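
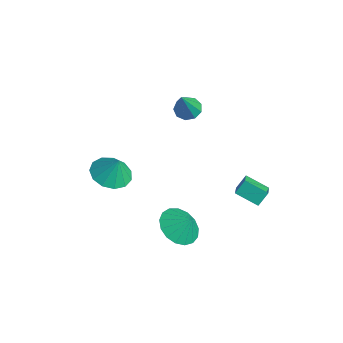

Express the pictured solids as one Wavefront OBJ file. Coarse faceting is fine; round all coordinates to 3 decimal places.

v -2.833 -3.02 -0.667
v -1.922 -3.305 -0.927
v -2.447 -2.8 0.447
v -1.949 -2.757 -1.026
v -2.258 -2.292 -1.011
v -2.749 -2.059 -0.887
v -3.267 -2.13 -0.693
v -3.647 -2.485 -0.491
v -3.769 -3.009 -0.344
v -3.594 -3.537 -0.301
v -3.178 -3.901 -0.373
v -2.652 -3.985 -0.539
v -2.184 -3.763 -0.746
v -0.433 -0.881 -3.489
v 0.382 -0.624 -4.099
v 0.073 -0.499 -2.651
v 0.091 -0.215 -4.109
v -0.321 0.042 -3.977
v -0.758 0.087 -3.733
v -1.121 -0.089 -3.433
v -1.326 -0.447 -3.146
v -1.327 -0.904 -2.937
v -1.123 -1.356 -2.855
v -0.761 -1.699 -2.918
v -0.324 -1.854 -3.111
v 0.088 -1.787 -3.391
v 0.381 -1.512 -3.693
v 0.487 -1.092 -3.949
v 0.029 2.93 -2.911
v -0.789 2.205 -2.37
v -0.027 3.459 -2.287
v -0.845 2.734 -1.746
v 0.805 2.426 -2.414
v -0.013 1.701 -1.873
v 0.749 2.955 -1.79
v -0.069 2.23 -1.249
v -3.99 1.453 1.141
v -3.558 1.095 0.793
v -3.27 0.727 2.779
v -3.38 1.498 0.893
v -3.487 1.879 1.11
v -3.829 2.062 1.341
v -4.247 1.959 1.479
v -4.544 1.62 1.459
v -4.582 1.203 1.29
v -4.343 0.903 1.052
v -3.938 0.86 0.856
f 2 1 4
f 2 4 3
f 4 1 5
f 4 5 3
f 5 1 6
f 5 6 3
f 6 1 7
f 6 7 3
f 7 1 8
f 7 8 3
f 8 1 9
f 8 9 3
f 9 1 10
f 9 10 3
f 10 1 11
f 10 11 3
f 11 1 12
f 11 12 3
f 12 1 13
f 12 13 3
f 13 1 2
f 13 2 3
f 15 14 17
f 15 17 16
f 17 14 18
f 17 18 16
f 18 14 19
f 18 19 16
f 19 14 20
f 19 20 16
f 20 14 21
f 20 21 16
f 21 14 22
f 21 22 16
f 22 14 23
f 22 23 16
f 23 14 24
f 23 24 16
f 24 14 25
f 24 25 16
f 25 14 26
f 25 26 16
f 26 14 27
f 26 27 16
f 27 14 28
f 27 28 16
f 28 14 15
f 28 15 16
f 30 32 29
f 33 30 29
f 29 32 31
f 31 33 29
f 30 36 32
f 34 30 33
f 34 36 30
f 32 36 31
f 35 33 31
f 31 36 35
f 35 34 33
f 36 34 35
f 38 37 40
f 38 40 39
f 40 37 41
f 40 41 39
f 41 37 42
f 41 42 39
f 42 37 43
f 42 43 39
f 43 37 44
f 43 44 39
f 44 37 45
f 44 45 39
f 45 37 46
f 45 46 39
f 46 37 47
f 46 47 39
f 47 37 38
f 47 38 39



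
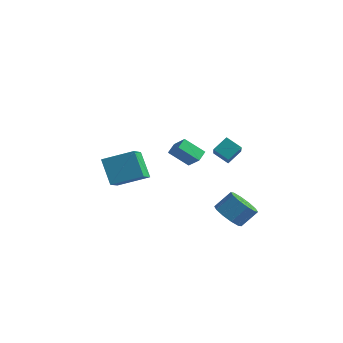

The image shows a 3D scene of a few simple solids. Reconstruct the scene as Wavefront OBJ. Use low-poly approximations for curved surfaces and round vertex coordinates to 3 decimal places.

v 3.464 2.237 0.69
v 2.488 2.142 1.271
v 3.802 3.104 1.399
v 2.826 3.009 1.98
v 4.354 0.851 1.96
v 3.378 0.756 2.541
v 4.692 1.718 2.669
v 3.716 1.623 3.25
v 3.15 2.776 -4.295
v 3.88 1.993 -4.089
v 4.499 2.84 -3.06
v 3.77 3.624 -3.265
v 4.133 2.392 -4.569
v 4.752 3.239 -3.54
v 4.01 2.938 -4.945
v 4.63 3.785 -3.916
v 3.559 3.422 -5.072
v 4.179 4.269 -4.043
v 2.952 3.659 -4.902
v 3.572 4.507 -3.873
v 2.421 3.56 -4.5
v 3.04 4.407 -3.471
v 2.168 3.161 -4.02
v 2.787 4.008 -2.991
v 2.29 2.615 -3.644
v 2.91 3.462 -2.615
v 2.741 2.131 -3.517
v 3.361 2.978 -2.488
v 3.348 1.893 -3.687
v 3.968 2.741 -2.658
v -4.693 0.763 -0.948
v -3.045 1.898 -0.218
v -5.307 2.334 -2.004
v -3.66 3.469 -1.274
v -3.58 0.151 -2.506
v -1.933 1.286 -1.776
v -4.195 1.722 -3.562
v -2.547 2.857 -2.832
v -1.223 2.867 -0.231
v -1.313 3.655 0.102
v -0.104 3.429 -1.259
v -0.194 4.217 -0.926
v -0.286 2.603 0.646
v -0.376 3.391 0.979
v 0.833 3.165 -0.382
v 0.743 3.953 -0.049
f 2 4 1
f 5 2 1
f 1 4 3
f 3 5 1
f 2 8 4
f 6 2 5
f 6 8 2
f 4 8 3
f 7 5 3
f 3 8 7
f 7 6 5
f 8 6 7
f 10 9 13
f 10 13 11
f 11 13 14
f 11 14 12
f 13 9 15
f 13 15 14
f 14 15 16
f 14 16 12
f 15 9 17
f 15 17 16
f 16 17 18
f 16 18 12
f 17 9 19
f 17 19 18
f 18 19 20
f 18 20 12
f 19 9 21
f 19 21 20
f 20 21 22
f 20 22 12
f 21 9 23
f 21 23 22
f 22 23 24
f 22 24 12
f 23 9 25
f 23 25 24
f 24 25 26
f 24 26 12
f 25 9 27
f 25 27 26
f 26 27 28
f 26 28 12
f 27 9 29
f 27 29 28
f 28 29 30
f 28 30 12
f 29 9 10
f 29 10 30
f 30 10 11
f 30 11 12
f 32 34 31
f 35 32 31
f 31 34 33
f 33 35 31
f 32 38 34
f 36 32 35
f 36 38 32
f 34 38 33
f 37 35 33
f 33 38 37
f 37 36 35
f 38 36 37
f 40 42 39
f 43 40 39
f 39 42 41
f 41 43 39
f 40 46 42
f 44 40 43
f 44 46 40
f 42 46 41
f 45 43 41
f 41 46 45
f 45 44 43
f 46 44 45



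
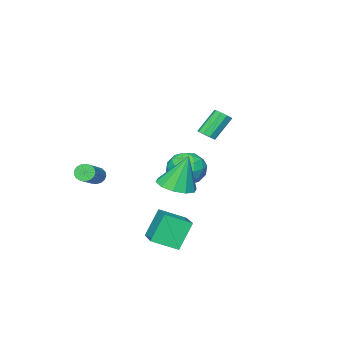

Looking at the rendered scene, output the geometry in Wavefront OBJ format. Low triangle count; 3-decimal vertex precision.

v 2.008 -3.764 -2.075
v 2.296 -3.758 -2.532
v 3.72 -2.89 -1.622
v 3.432 -2.896 -1.165
v 2.165 -3.535 -2.538
v 3.589 -2.667 -1.628
v 1.997 -3.365 -2.439
v 3.421 -2.497 -1.529
v 1.833 -3.287 -2.256
v 3.257 -2.418 -1.346
v 1.708 -3.317 -2.032
v 3.132 -2.449 -1.122
v 1.652 -3.45 -1.817
v 3.076 -2.582 -0.907
v 1.678 -3.655 -1.662
v 3.102 -2.787 -0.752
v 1.779 -3.885 -1.601
v 3.203 -3.017 -0.691
v 1.933 -4.087 -1.649
v 3.357 -3.219 -0.739
v 2.104 -4.215 -1.794
v 3.528 -3.347 -0.884
v 2.253 -4.24 -2.004
v 3.677 -3.372 -1.094
v 2.346 -4.156 -2.23
v 3.77 -3.288 -1.32
v 2.361 -3.982 -2.421
v 3.785 -3.113 -1.51
v -3.072 -1.763 -3.398
v -2.54 -1.536 -2.446
v -3.32 -3.464 -2.854
v -2.788 -3.237 -1.902
v -3.789 -2.79 -2.101
v -3.636 -1.738 -2.437
v -2.224 -3.262 -2.863
v -2.071 -2.21 -3.199
v -2.016 -2.462 -2.115
v -2.983 -2.171 -1.644
v -2.877 -2.829 -3.656
v -3.844 -2.538 -3.185
v -2.784 -1.5 -2.97
v -3.076 -3.5 -2.33
v -3.664 -3.237 -2.447
v -3.352 -3.104 -1.887
v -3.428 -1.619 -2.965
v -3.115 -1.486 -2.405
v -3.85 -2.223 -2.202
v -2.745 -3.514 -2.895
v -2.432 -3.381 -2.335
v -2.508 -1.896 -3.413
v -2.196 -1.763 -2.853
v -2.01 -2.777 -3.098
v -2.163 -1.911 -2.215
v -2.309 -2.911 -1.896
v -1.978 -2.926 -2.461
v -1.888 -2.307 -2.658
v -2.732 -1.74 -1.939
v -2.878 -2.74 -1.619
v -3.466 -2.477 -1.736
v -3.376 -1.859 -1.933
v -2.424 -2.284 -1.744
v -2.982 -2.26 -3.681
v -3.128 -3.26 -3.361
v -2.484 -3.141 -3.367
v -2.394 -2.523 -3.564
v -3.551 -2.089 -3.404
v -3.697 -3.089 -3.085
v -3.972 -2.693 -2.642
v -3.882 -2.074 -2.839
v -3.436 -2.716 -3.556
v -0.466 1.469 1.54
v -0.096 1.344 1.852
v -1.043 1.527 3.052
v -1.414 1.651 2.74
v -0.096 1.682 1.8
v -1.044 1.865 3
v -0.27 1.92 1.626
v -1.217 2.103 2.826
v -0.535 1.947 1.413
v -1.483 2.13 2.613
v -0.768 1.75 1.258
v -1.716 1.933 2.458
v -0.86 1.421 1.236
v -1.808 1.604 2.436
v -0.768 1.115 1.356
v -1.715 1.298 2.556
v -0.534 0.974 1.562
v -1.482 1.157 2.762
v -0.269 1.064 1.758
v -1.216 1.247 2.958
v 2.754 0.658 -4.393
v 1.919 0.709 -2.913
v 1.774 1.536 -4.977
v 0.938 1.587 -3.497
v 3.862 2.273 -3.823
v 3.026 2.324 -2.343
v 2.881 3.151 -4.407
v 2.046 3.202 -2.927
v 2.842 2.914 -0.306
v 3.806 2.965 -0.088
v 2.398 3.286 1.566
v 3.617 3.526 -0.244
v 3.132 3.853 -0.424
v 2.536 3.821 -0.559
v 2.057 3.443 -0.597
v 1.877 2.863 -0.524
v 2.066 2.302 -0.368
v 2.551 1.975 -0.189
v 3.147 2.007 -0.054
v 3.626 2.385 -0.016
f 2 1 5
f 2 5 3
f 3 5 6
f 3 6 4
f 5 1 7
f 5 7 6
f 6 7 8
f 6 8 4
f 7 1 9
f 7 9 8
f 8 9 10
f 8 10 4
f 9 1 11
f 9 11 10
f 10 11 12
f 10 12 4
f 11 1 13
f 11 13 12
f 12 13 14
f 12 14 4
f 13 1 15
f 13 15 14
f 14 15 16
f 14 16 4
f 15 1 17
f 15 17 16
f 16 17 18
f 16 18 4
f 17 1 19
f 17 19 18
f 18 19 20
f 18 20 4
f 19 1 21
f 19 21 20
f 20 21 22
f 20 22 4
f 21 1 23
f 21 23 22
f 22 23 24
f 22 24 4
f 23 1 25
f 23 25 24
f 24 25 26
f 24 26 4
f 25 1 27
f 25 27 26
f 26 27 28
f 26 28 4
f 27 1 2
f 27 2 28
f 28 2 3
f 28 3 4
f 29 66 45
f 66 40 69
f 45 69 34
f 66 69 45
f 29 45 41
f 45 34 46
f 41 46 30
f 45 46 41
f 29 41 50
f 41 30 51
f 50 51 36
f 41 51 50
f 29 50 62
f 50 36 65
f 62 65 39
f 50 65 62
f 29 62 66
f 62 39 70
f 66 70 40
f 62 70 66
f 30 46 57
f 46 34 60
f 57 60 38
f 46 60 57
f 34 69 47
f 69 40 68
f 47 68 33
f 69 68 47
f 40 70 67
f 70 39 63
f 67 63 31
f 70 63 67
f 39 65 64
f 65 36 52
f 64 52 35
f 65 52 64
f 36 51 56
f 51 30 53
f 56 53 37
f 51 53 56
f 32 58 44
f 58 38 59
f 44 59 33
f 58 59 44
f 32 44 42
f 44 33 43
f 42 43 31
f 44 43 42
f 32 42 49
f 42 31 48
f 49 48 35
f 42 48 49
f 32 49 54
f 49 35 55
f 54 55 37
f 49 55 54
f 32 54 58
f 54 37 61
f 58 61 38
f 54 61 58
f 33 59 47
f 59 38 60
f 47 60 34
f 59 60 47
f 31 43 67
f 43 33 68
f 67 68 40
f 43 68 67
f 35 48 64
f 48 31 63
f 64 63 39
f 48 63 64
f 37 55 56
f 55 35 52
f 56 52 36
f 55 52 56
f 38 61 57
f 61 37 53
f 57 53 30
f 61 53 57
f 72 71 75
f 72 75 73
f 73 75 76
f 73 76 74
f 75 71 77
f 75 77 76
f 76 77 78
f 76 78 74
f 77 71 79
f 77 79 78
f 78 79 80
f 78 80 74
f 79 71 81
f 79 81 80
f 80 81 82
f 80 82 74
f 81 71 83
f 81 83 82
f 82 83 84
f 82 84 74
f 83 71 85
f 83 85 84
f 84 85 86
f 84 86 74
f 85 71 87
f 85 87 86
f 86 87 88
f 86 88 74
f 87 71 89
f 87 89 88
f 88 89 90
f 88 90 74
f 89 71 72
f 89 72 90
f 90 72 73
f 90 73 74
f 92 94 91
f 95 92 91
f 91 94 93
f 93 95 91
f 92 98 94
f 96 92 95
f 96 98 92
f 94 98 93
f 97 95 93
f 93 98 97
f 97 96 95
f 98 96 97
f 100 99 102
f 100 102 101
f 102 99 103
f 102 103 101
f 103 99 104
f 103 104 101
f 104 99 105
f 104 105 101
f 105 99 106
f 105 106 101
f 106 99 107
f 106 107 101
f 107 99 108
f 107 108 101
f 108 99 109
f 108 109 101
f 109 99 110
f 109 110 101
f 110 99 100
f 110 100 101



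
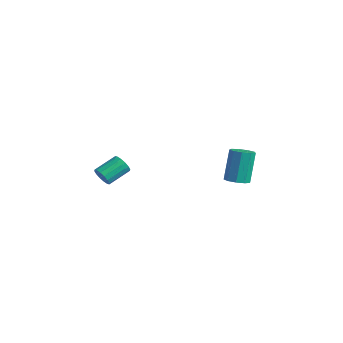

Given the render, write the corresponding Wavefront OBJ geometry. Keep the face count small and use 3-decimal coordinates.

v 2.904 1.226 1.188
v 3.385 1.583 1.165
v 3.038 2.151 2.729
v 2.556 1.794 2.752
v 3.057 1.781 1.02
v 2.709 2.35 2.584
v 2.656 1.72 0.954
v 2.309 2.288 2.518
v 2.372 1.427 0.997
v 2.024 1.995 2.561
v 2.336 1.04 1.129
v 1.989 1.609 2.693
v 2.566 0.74 1.289
v 2.219 1.309 2.853
v 2.954 0.668 1.402
v 2.607 1.236 2.966
v 3.318 0.856 1.415
v 2.971 1.424 2.979
v 3.489 1.217 1.321
v 3.141 1.786 2.885
v -3.619 -1.662 -0.727
v -3.417 -1.877 -0.263
v -3.398 -0.714 0.27
v -3.601 -0.498 -0.193
v -3.188 -1.81 -0.419
v -3.17 -0.646 0.115
v -3.075 -1.702 -0.657
v -3.057 -0.539 -0.124
v -3.108 -1.584 -0.914
v -3.089 -0.421 -0.381
v -3.278 -1.487 -1.12
v -3.259 -0.323 -0.587
v -3.539 -1.436 -1.222
v -3.52 -0.273 -0.689
v -3.822 -1.446 -1.19
v -3.803 -0.283 -0.657
v -4.05 -1.514 -1.035
v -4.032 -0.35 -0.501
v -4.163 -1.621 -0.796
v -4.145 -0.458 -0.263
v -4.131 -1.739 -0.539
v -4.112 -0.576 -0.006
v -3.961 -1.837 -0.333
v -3.942 -0.673 0.2
v -3.7 -1.887 -0.231
v -3.681 -0.724 0.302
f 2 1 5
f 2 5 3
f 3 5 6
f 3 6 4
f 5 1 7
f 5 7 6
f 6 7 8
f 6 8 4
f 7 1 9
f 7 9 8
f 8 9 10
f 8 10 4
f 9 1 11
f 9 11 10
f 10 11 12
f 10 12 4
f 11 1 13
f 11 13 12
f 12 13 14
f 12 14 4
f 13 1 15
f 13 15 14
f 14 15 16
f 14 16 4
f 15 1 17
f 15 17 16
f 16 17 18
f 16 18 4
f 17 1 19
f 17 19 18
f 18 19 20
f 18 20 4
f 19 1 2
f 19 2 20
f 20 2 3
f 20 3 4
f 22 21 25
f 22 25 23
f 23 25 26
f 23 26 24
f 25 21 27
f 25 27 26
f 26 27 28
f 26 28 24
f 27 21 29
f 27 29 28
f 28 29 30
f 28 30 24
f 29 21 31
f 29 31 30
f 30 31 32
f 30 32 24
f 31 21 33
f 31 33 32
f 32 33 34
f 32 34 24
f 33 21 35
f 33 35 34
f 34 35 36
f 34 36 24
f 35 21 37
f 35 37 36
f 36 37 38
f 36 38 24
f 37 21 39
f 37 39 38
f 38 39 40
f 38 40 24
f 39 21 41
f 39 41 40
f 40 41 42
f 40 42 24
f 41 21 43
f 41 43 42
f 42 43 44
f 42 44 24
f 43 21 45
f 43 45 44
f 44 45 46
f 44 46 24
f 45 21 22
f 45 22 46
f 46 22 23
f 46 23 24



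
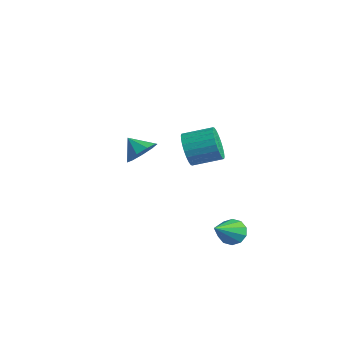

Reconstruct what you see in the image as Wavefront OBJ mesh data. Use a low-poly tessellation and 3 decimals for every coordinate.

v -3.086 2.343 0.576
v -2.658 2.824 1.247
v -3.954 2.097 1.304
v -3.044 3.207 0.917
v -3.449 3.186 0.427
v -3.684 2.771 0.007
v -3.639 2.155 -0.148
v -3.335 1.627 0.037
v -2.915 1.435 0.473
v -2.574 1.667 0.958
v -2.473 2.215 1.263
v 1.824 1.393 3.55
v 2.299 1.347 2.752
v 3.151 2.5 3.192
v 2.676 2.547 3.99
v 2.033 1.577 2.663
v 2.885 2.731 3.103
v 1.735 1.78 2.709
v 2.587 2.933 3.149
v 1.451 1.923 2.883
v 2.303 3.077 3.323
v 1.224 1.986 3.158
v 2.076 3.139 3.599
v 1.088 1.959 3.494
v 1.94 3.112 3.934
v 1.064 1.845 3.838
v 1.916 2.999 4.278
v 1.156 1.663 4.138
v 2.008 2.816 4.578
v 1.349 1.44 4.348
v 2.201 2.593 4.788
v 1.615 1.209 4.437
v 2.467 2.363 4.877
v 1.913 1.007 4.391
v 2.765 2.16 4.831
v 2.197 0.863 4.217
v 3.049 2.017 4.657
v 2.424 0.801 3.941
v 3.276 1.954 4.382
v 2.56 0.828 3.606
v 3.412 1.981 4.046
v 2.584 0.941 3.262
v 3.436 2.095 3.702
v 2.492 1.124 2.962
v 3.344 2.277 3.402
v 3.199 2.996 -1.92
v 3.862 2.994 -2.27
v 3.861 1.424 -0.66
v 3.888 3.291 -1.914
v 3.652 3.474 -1.561
v 3.242 3.475 -1.344
v 2.815 3.293 -1.348
v 2.536 2.997 -1.569
v 2.509 2.701 -1.925
v 2.746 2.517 -2.279
v 3.156 2.517 -2.495
v 3.582 2.699 -2.492
f 2 1 4
f 2 4 3
f 4 1 5
f 4 5 3
f 5 1 6
f 5 6 3
f 6 1 7
f 6 7 3
f 7 1 8
f 7 8 3
f 8 1 9
f 8 9 3
f 9 1 10
f 9 10 3
f 10 1 11
f 10 11 3
f 11 1 2
f 11 2 3
f 13 12 16
f 13 16 14
f 14 16 17
f 14 17 15
f 16 12 18
f 16 18 17
f 17 18 19
f 17 19 15
f 18 12 20
f 18 20 19
f 19 20 21
f 19 21 15
f 20 12 22
f 20 22 21
f 21 22 23
f 21 23 15
f 22 12 24
f 22 24 23
f 23 24 25
f 23 25 15
f 24 12 26
f 24 26 25
f 25 26 27
f 25 27 15
f 26 12 28
f 26 28 27
f 27 28 29
f 27 29 15
f 28 12 30
f 28 30 29
f 29 30 31
f 29 31 15
f 30 12 32
f 30 32 31
f 31 32 33
f 31 33 15
f 32 12 34
f 32 34 33
f 33 34 35
f 33 35 15
f 34 12 36
f 34 36 35
f 35 36 37
f 35 37 15
f 36 12 38
f 36 38 37
f 37 38 39
f 37 39 15
f 38 12 40
f 38 40 39
f 39 40 41
f 39 41 15
f 40 12 42
f 40 42 41
f 41 42 43
f 41 43 15
f 42 12 44
f 42 44 43
f 43 44 45
f 43 45 15
f 44 12 13
f 44 13 45
f 45 13 14
f 45 14 15
f 47 46 49
f 47 49 48
f 49 46 50
f 49 50 48
f 50 46 51
f 50 51 48
f 51 46 52
f 51 52 48
f 52 46 53
f 52 53 48
f 53 46 54
f 53 54 48
f 54 46 55
f 54 55 48
f 55 46 56
f 55 56 48
f 56 46 57
f 56 57 48
f 57 46 47
f 57 47 48



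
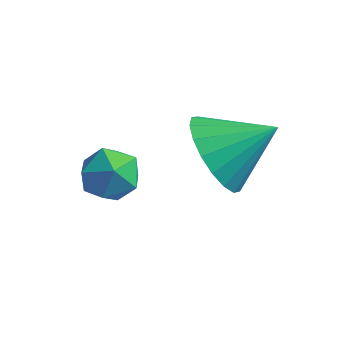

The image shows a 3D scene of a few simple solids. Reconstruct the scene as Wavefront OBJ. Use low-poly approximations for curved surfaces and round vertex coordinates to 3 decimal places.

v -1.82 -2.319 0.735
v -1.309 -1.821 0.79
v -1.011 -3.139 0.63
v -0.5 -2.641 0.685
v -0.905 -2.802 1.252
v -1.406 -2.296 1.317
v -0.914 -2.664 0.103
v -1.415 -2.158 0.168
v -0.75 -2.035 0.4
v -0.744 -2.12 1.11
v -1.576 -2.84 0.31
v -1.57 -2.925 1.02
v 0.36 -0.635 0.256
v 1.041 -0.944 -0.452
v 1.46 0.035 1.024
v 0.905 -0.536 -0.612
v 0.66 -0.149 -0.6
v 0.357 0.143 -0.419
v 0.053 0.28 -0.104
v -0.189 0.236 0.283
v -0.323 0.02 0.664
v -0.322 -0.327 0.964
v -0.186 -0.734 1.125
v 0.059 -1.122 1.113
v 0.363 -1.413 0.931
v 0.666 -1.55 0.616
v 0.908 -1.506 0.23
v 1.042 -1.29 -0.151
f 1 12 6
f 1 6 2
f 1 2 8
f 1 8 11
f 1 11 12
f 2 6 10
f 6 12 5
f 12 11 3
f 11 8 7
f 8 2 9
f 4 10 5
f 4 5 3
f 4 3 7
f 4 7 9
f 4 9 10
f 5 10 6
f 3 5 12
f 7 3 11
f 9 7 8
f 10 9 2
f 14 13 16
f 14 16 15
f 16 13 17
f 16 17 15
f 17 13 18
f 17 18 15
f 18 13 19
f 18 19 15
f 19 13 20
f 19 20 15
f 20 13 21
f 20 21 15
f 21 13 22
f 21 22 15
f 22 13 23
f 22 23 15
f 23 13 24
f 23 24 15
f 24 13 25
f 24 25 15
f 25 13 26
f 25 26 15
f 26 13 27
f 26 27 15
f 27 13 28
f 27 28 15
f 28 13 14
f 28 14 15



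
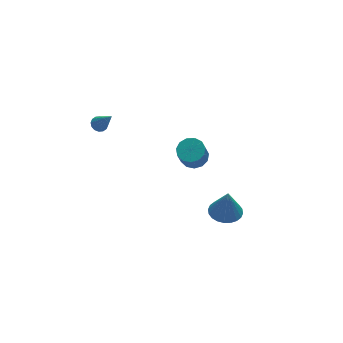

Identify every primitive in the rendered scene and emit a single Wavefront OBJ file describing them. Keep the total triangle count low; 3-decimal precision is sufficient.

v 4.092 2.681 -3.203
v 4.896 2.81 -2.871
v 4.433 2.388 -1.585
v 3.628 2.259 -1.917
v 4.653 3.238 -2.818
v 4.19 2.817 -1.532
v 4.231 3.49 -2.887
v 3.768 3.069 -1.602
v 3.765 3.485 -3.057
v 3.302 3.063 -1.771
v 3.403 3.224 -3.273
v 2.94 2.803 -1.987
v 3.259 2.791 -3.466
v 2.796 2.37 -2.181
v 3.38 2.323 -3.577
v 2.917 1.901 -2.291
v 3.726 1.968 -3.568
v 3.263 1.547 -2.282
v 4.189 1.84 -3.443
v 3.726 1.418 -2.158
v 4.62 1.978 -3.243
v 4.157 1.557 -1.957
v 4.884 2.34 -3.029
v 4.421 1.919 -1.743
v -1.181 4.519 0.868
v -0.648 4.584 0.813
v -0.879 3.421 2.512
v -0.731 4.799 0.972
v -0.935 4.938 1.102
v -1.205 4.965 1.17
v -1.469 4.873 1.157
v -1.655 4.685 1.066
v -1.714 4.453 0.922
v -1.631 4.239 0.764
v -1.427 4.099 0.633
v -1.157 4.072 0.565
v -0.894 4.164 0.579
v -0.707 4.352 0.669
v 2.762 -3.668 -1.663
v 3.582 -3.114 -1.702
v 2.878 -3.712 0.103
v 3.308 -2.842 -1.678
v 2.951 -2.696 -1.651
v 2.566 -2.698 -1.626
v 2.21 -2.848 -1.607
v 1.939 -3.123 -1.596
v 1.793 -3.48 -1.595
v 1.794 -3.867 -1.605
v 1.943 -4.223 -1.623
v 2.217 -4.494 -1.648
v 2.574 -4.64 -1.675
v 2.959 -4.638 -1.7
v 3.315 -4.488 -1.719
v 3.586 -4.213 -1.73
v 3.732 -3.856 -1.731
v 3.731 -3.47 -1.721
f 2 1 5
f 2 5 3
f 3 5 6
f 3 6 4
f 5 1 7
f 5 7 6
f 6 7 8
f 6 8 4
f 7 1 9
f 7 9 8
f 8 9 10
f 8 10 4
f 9 1 11
f 9 11 10
f 10 11 12
f 10 12 4
f 11 1 13
f 11 13 12
f 12 13 14
f 12 14 4
f 13 1 15
f 13 15 14
f 14 15 16
f 14 16 4
f 15 1 17
f 15 17 16
f 16 17 18
f 16 18 4
f 17 1 19
f 17 19 18
f 18 19 20
f 18 20 4
f 19 1 21
f 19 21 20
f 20 21 22
f 20 22 4
f 21 1 23
f 21 23 22
f 22 23 24
f 22 24 4
f 23 1 2
f 23 2 24
f 24 2 3
f 24 3 4
f 26 25 28
f 26 28 27
f 28 25 29
f 28 29 27
f 29 25 30
f 29 30 27
f 30 25 31
f 30 31 27
f 31 25 32
f 31 32 27
f 32 25 33
f 32 33 27
f 33 25 34
f 33 34 27
f 34 25 35
f 34 35 27
f 35 25 36
f 35 36 27
f 36 25 37
f 36 37 27
f 37 25 38
f 37 38 27
f 38 25 26
f 38 26 27
f 40 39 42
f 40 42 41
f 42 39 43
f 42 43 41
f 43 39 44
f 43 44 41
f 44 39 45
f 44 45 41
f 45 39 46
f 45 46 41
f 46 39 47
f 46 47 41
f 47 39 48
f 47 48 41
f 48 39 49
f 48 49 41
f 49 39 50
f 49 50 41
f 50 39 51
f 50 51 41
f 51 39 52
f 51 52 41
f 52 39 53
f 52 53 41
f 53 39 54
f 53 54 41
f 54 39 55
f 54 55 41
f 55 39 56
f 55 56 41
f 56 39 40
f 56 40 41



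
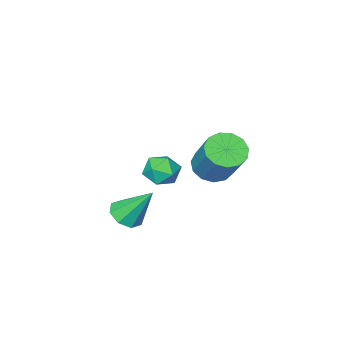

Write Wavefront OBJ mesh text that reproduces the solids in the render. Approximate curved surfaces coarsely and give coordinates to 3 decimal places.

v 3.501 -0.999 -3.639
v 3.846 -1.549 -3.155
v 2.939 0.039 -2.061
v 4.237 -1.095 -3.314
v 4.196 -0.584 -3.664
v 3.749 -0.317 -3.999
v 3.156 -0.449 -4.123
v 2.765 -0.903 -3.964
v 2.805 -1.413 -3.614
v 3.253 -1.681 -3.279
v -0.09 -2.562 -3.969
v 0.248 -2.258 -3.199
v 0.112 -3.922 -3.521
v 0.45 -3.618 -2.751
v -0.419 -3.513 -2.931
v -0.544 -2.672 -3.207
v 0.904 -3.508 -3.513
v 0.779 -2.667 -3.789
v 0.862 -2.843 -2.917
v 0.044 -2.846 -2.557
v 0.316 -3.334 -4.163
v -0.502 -3.337 -3.803
v 0.492 0.75 -1.007
v 1.218 0.25 -0.778
v 1.613 1.591 0.895
v 0.888 2.09 0.667
v 1.386 0.608 -1.104
v 1.781 1.948 0.569
v 1.27 1.011 -1.4
v 1.666 2.351 0.274
v 0.908 1.331 -1.57
v 1.303 2.671 0.103
v 0.413 1.467 -1.562
v 0.809 2.807 0.111
v -0.056 1.374 -1.377
v 0.339 2.715 0.296
v -0.351 1.084 -1.075
v 0.044 2.424 0.598
v -0.379 0.688 -0.751
v 0.017 2.028 0.922
v -0.13 0.311 -0.508
v 0.266 1.651 1.165
v 0.317 0.074 -0.424
v 0.712 1.414 1.25
v 0.819 0.051 -0.524
v 1.215 1.391 1.149
v -0.644 -0.418 -1.732
v -0.249 -0.785 -1.101
v -1.556 -0.602 -1.268
v -0.27 -0.404 -0.991
v -0.376 -0.026 -1.051
v -0.544 0.262 -1.267
v -0.735 0.395 -1.589
v -0.905 0.341 -1.944
v -1.015 0.114 -2.251
v -1.04 -0.236 -2.438
v -0.974 -0.627 -2.464
v -0.833 -0.97 -2.323
v -0.648 -1.186 -2.046
v -0.462 -1.227 -1.697
v -0.318 -1.082 -1.356
f 2 1 4
f 2 4 3
f 4 1 5
f 4 5 3
f 5 1 6
f 5 6 3
f 6 1 7
f 6 7 3
f 7 1 8
f 7 8 3
f 8 1 9
f 8 9 3
f 9 1 10
f 9 10 3
f 10 1 2
f 10 2 3
f 11 22 16
f 11 16 12
f 11 12 18
f 11 18 21
f 11 21 22
f 12 16 20
f 16 22 15
f 22 21 13
f 21 18 17
f 18 12 19
f 14 20 15
f 14 15 13
f 14 13 17
f 14 17 19
f 14 19 20
f 15 20 16
f 13 15 22
f 17 13 21
f 19 17 18
f 20 19 12
f 24 23 27
f 24 27 25
f 25 27 28
f 25 28 26
f 27 23 29
f 27 29 28
f 28 29 30
f 28 30 26
f 29 23 31
f 29 31 30
f 30 31 32
f 30 32 26
f 31 23 33
f 31 33 32
f 32 33 34
f 32 34 26
f 33 23 35
f 33 35 34
f 34 35 36
f 34 36 26
f 35 23 37
f 35 37 36
f 36 37 38
f 36 38 26
f 37 23 39
f 37 39 38
f 38 39 40
f 38 40 26
f 39 23 41
f 39 41 40
f 40 41 42
f 40 42 26
f 41 23 43
f 41 43 42
f 42 43 44
f 42 44 26
f 43 23 45
f 43 45 44
f 44 45 46
f 44 46 26
f 45 23 24
f 45 24 46
f 46 24 25
f 46 25 26
f 48 47 50
f 48 50 49
f 50 47 51
f 50 51 49
f 51 47 52
f 51 52 49
f 52 47 53
f 52 53 49
f 53 47 54
f 53 54 49
f 54 47 55
f 54 55 49
f 55 47 56
f 55 56 49
f 56 47 57
f 56 57 49
f 57 47 58
f 57 58 49
f 58 47 59
f 58 59 49
f 59 47 60
f 59 60 49
f 60 47 61
f 60 61 49
f 61 47 48
f 61 48 49



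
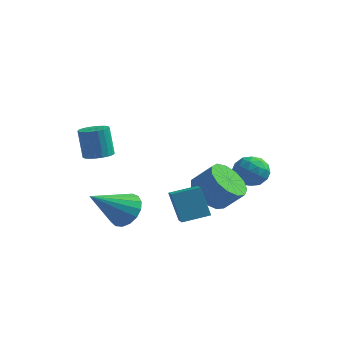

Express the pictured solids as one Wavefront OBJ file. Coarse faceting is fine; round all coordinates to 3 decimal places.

v -0.249 -0.219 -0.523
v 0.46 -0.319 -1.177
v 1.279 -0.181 -0.311
v 0.569 -0.081 0.343
v 0.346 0.215 -1.154
v 1.165 0.353 -0.288
v 0.043 0.612 -0.931
v 0.862 0.749 -0.064
v -0.353 0.744 -0.578
v 0.466 0.882 0.289
v -0.716 0.571 -0.208
v 0.103 0.708 0.659
v -0.931 0.147 0.062
v -0.112 0.285 0.929
v -0.929 -0.393 0.146
v -0.111 -0.255 1.013
v -0.712 -0.878 0.018
v 0.107 -0.74 0.885
v -0.348 -1.153 -0.282
v 0.471 -1.016 0.584
v 0.048 -1.132 -0.659
v 0.866 -0.995 0.207
v 0.349 -0.821 -0.993
v 1.167 -0.684 -0.126
v -0.127 -3.1 -0.684
v -0.708 -2.779 0.549
v -0.737 -2.026 -1.252
v -1.319 -1.705 -0.019
v 0.799 -2.435 -0.421
v 0.217 -2.114 0.812
v 0.188 -1.361 -0.989
v -0.393 -1.04 0.244
v -3.173 -1.71 -1.401
v -2.445 -2.203 -1.39
v -4.087 -3.03 -0.159
v -2.391 -1.937 -1.068
v -2.517 -1.619 -0.822
v -2.793 -1.321 -0.709
v -3.157 -1.113 -0.755
v -3.524 -1.041 -0.948
v -3.811 -1.123 -1.246
v -3.951 -1.339 -1.579
v -3.914 -1.64 -1.871
v -3.707 -1.957 -2.056
v -3.378 -2.217 -2.091
v -3.002 -2.361 -1.967
v -2.665 -2.356 -1.715
v -3.569 -3.21 2.3
v -3.168 -3.653 2.464
v -3.47 -3.454 3.744
v -3.871 -3.01 3.58
v -3.019 -3.443 2.466
v -3.321 -3.244 3.746
v -2.965 -3.192 2.44
v -3.267 -2.993 3.72
v -3.016 -2.944 2.389
v -3.318 -2.745 3.669
v -3.162 -2.743 2.323
v -3.464 -2.543 3.603
v -3.379 -2.621 2.253
v -3.68 -2.422 3.533
v -3.628 -2.602 2.192
v -3.93 -2.403 3.471
v -3.867 -2.688 2.148
v -4.169 -2.488 3.428
v -4.055 -2.863 2.132
v -4.357 -2.664 3.412
v -4.159 -3.099 2.144
v -4.461 -2.9 3.424
v -4.161 -3.354 2.183
v -4.462 -3.155 3.463
v -4.06 -3.584 2.243
v -4.362 -3.385 3.522
v -3.875 -3.749 2.312
v -4.176 -3.55 3.592
v -3.636 -3.821 2.379
v -3.938 -3.622 3.659
v -3.386 -3.787 2.433
v -3.688 -3.588 3.713
v 0.851 2.784 -0.297
v 1.421 2.21 -0.163
v -0.101 1.87 -0.157
v 0.469 1.296 -0.023
v 0.34 1.884 0.534
v 0.928 2.449 0.448
v 0.392 1.631 -0.768
v 0.98 2.196 -0.854
v 1.138 1.498 -0.454
v 1.106 1.654 0.351
v 0.214 2.426 -0.671
v 0.182 2.582 0.134
v 1.219 2.577 -0.242
v 0.101 1.503 -0.078
v 0.025 1.848 0.25
v 0.36 1.511 0.328
v 0.93 2.718 0.117
v 1.265 2.38 0.195
v 0.63 2.189 0.605
v 0.055 1.7 -0.515
v 0.39 1.362 -0.437
v 0.96 2.569 -0.648
v 1.295 2.232 -0.57
v 0.69 1.891 -0.925
v 1.388 1.821 -0.335
v 0.829 1.284 -0.252
v 0.783 1.481 -0.69
v 1.129 1.813 -0.741
v 1.369 1.913 0.138
v 0.81 1.376 0.221
v 0.734 1.721 0.548
v 1.08 2.053 0.497
v 1.203 1.494 -0.033
v 0.51 2.704 -0.541
v -0.049 2.167 -0.458
v 0.24 2.027 -0.817
v 0.586 2.359 -0.868
v 0.491 2.796 -0.068
v -0.068 2.259 0.015
v 0.191 2.267 0.421
v 0.537 2.599 0.37
v 0.117 2.586 -0.287
f 2 1 5
f 2 5 3
f 3 5 6
f 3 6 4
f 5 1 7
f 5 7 6
f 6 7 8
f 6 8 4
f 7 1 9
f 7 9 8
f 8 9 10
f 8 10 4
f 9 1 11
f 9 11 10
f 10 11 12
f 10 12 4
f 11 1 13
f 11 13 12
f 12 13 14
f 12 14 4
f 13 1 15
f 13 15 14
f 14 15 16
f 14 16 4
f 15 1 17
f 15 17 16
f 16 17 18
f 16 18 4
f 17 1 19
f 17 19 18
f 18 19 20
f 18 20 4
f 19 1 21
f 19 21 20
f 20 21 22
f 20 22 4
f 21 1 23
f 21 23 22
f 22 23 24
f 22 24 4
f 23 1 2
f 23 2 24
f 24 2 3
f 24 3 4
f 26 28 25
f 29 26 25
f 25 28 27
f 27 29 25
f 26 32 28
f 30 26 29
f 30 32 26
f 28 32 27
f 31 29 27
f 27 32 31
f 31 30 29
f 32 30 31
f 34 33 36
f 34 36 35
f 36 33 37
f 36 37 35
f 37 33 38
f 37 38 35
f 38 33 39
f 38 39 35
f 39 33 40
f 39 40 35
f 40 33 41
f 40 41 35
f 41 33 42
f 41 42 35
f 42 33 43
f 42 43 35
f 43 33 44
f 43 44 35
f 44 33 45
f 44 45 35
f 45 33 46
f 45 46 35
f 46 33 47
f 46 47 35
f 47 33 34
f 47 34 35
f 49 48 52
f 49 52 50
f 50 52 53
f 50 53 51
f 52 48 54
f 52 54 53
f 53 54 55
f 53 55 51
f 54 48 56
f 54 56 55
f 55 56 57
f 55 57 51
f 56 48 58
f 56 58 57
f 57 58 59
f 57 59 51
f 58 48 60
f 58 60 59
f 59 60 61
f 59 61 51
f 60 48 62
f 60 62 61
f 61 62 63
f 61 63 51
f 62 48 64
f 62 64 63
f 63 64 65
f 63 65 51
f 64 48 66
f 64 66 65
f 65 66 67
f 65 67 51
f 66 48 68
f 66 68 67
f 67 68 69
f 67 69 51
f 68 48 70
f 68 70 69
f 69 70 71
f 69 71 51
f 70 48 72
f 70 72 71
f 71 72 73
f 71 73 51
f 72 48 74
f 72 74 73
f 73 74 75
f 73 75 51
f 74 48 76
f 74 76 75
f 75 76 77
f 75 77 51
f 76 48 78
f 76 78 77
f 77 78 79
f 77 79 51
f 78 48 49
f 78 49 79
f 79 49 50
f 79 50 51
f 80 117 96
f 117 91 120
f 96 120 85
f 117 120 96
f 80 96 92
f 96 85 97
f 92 97 81
f 96 97 92
f 80 92 101
f 92 81 102
f 101 102 87
f 92 102 101
f 80 101 113
f 101 87 116
f 113 116 90
f 101 116 113
f 80 113 117
f 113 90 121
f 117 121 91
f 113 121 117
f 81 97 108
f 97 85 111
f 108 111 89
f 97 111 108
f 85 120 98
f 120 91 119
f 98 119 84
f 120 119 98
f 91 121 118
f 121 90 114
f 118 114 82
f 121 114 118
f 90 116 115
f 116 87 103
f 115 103 86
f 116 103 115
f 87 102 107
f 102 81 104
f 107 104 88
f 102 104 107
f 83 109 95
f 109 89 110
f 95 110 84
f 109 110 95
f 83 95 93
f 95 84 94
f 93 94 82
f 95 94 93
f 83 93 100
f 93 82 99
f 100 99 86
f 93 99 100
f 83 100 105
f 100 86 106
f 105 106 88
f 100 106 105
f 83 105 109
f 105 88 112
f 109 112 89
f 105 112 109
f 84 110 98
f 110 89 111
f 98 111 85
f 110 111 98
f 82 94 118
f 94 84 119
f 118 119 91
f 94 119 118
f 86 99 115
f 99 82 114
f 115 114 90
f 99 114 115
f 88 106 107
f 106 86 103
f 107 103 87
f 106 103 107
f 89 112 108
f 112 88 104
f 108 104 81
f 112 104 108



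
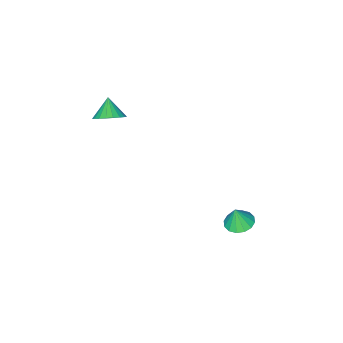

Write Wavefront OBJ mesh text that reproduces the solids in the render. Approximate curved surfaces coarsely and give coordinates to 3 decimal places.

v -2.265 1.76 -3.324
v -1.613 1.468 -3.473
v -2.075 1.66 -2.296
v -1.55 1.84 -3.449
v -1.679 2.19 -3.39
v -1.965 2.426 -3.315
v -2.331 2.482 -3.241
v -2.68 2.346 -3.19
v -2.917 2.052 -3.175
v -2.98 1.68 -3.199
v -2.851 1.33 -3.257
v -2.565 1.095 -3.333
v -2.199 1.038 -3.407
v -1.85 1.175 -3.458
v 1.15 -3.129 3.274
v 1.616 -2.813 3.799
v 0.71 -3.731 4.026
v 1.363 -2.617 3.808
v 1.073 -2.509 3.725
v 0.796 -2.509 3.563
v 0.581 -2.616 3.352
v 0.464 -2.811 3.127
v 0.466 -3.062 2.927
v 0.586 -3.323 2.788
v 0.803 -3.552 2.732
v 1.081 -3.707 2.77
v 1.37 -3.762 2.895
v 1.622 -3.707 3.086
v 1.792 -3.553 3.309
v 1.851 -3.325 3.526
v 1.788 -3.063 3.699
f 2 1 4
f 2 4 3
f 4 1 5
f 4 5 3
f 5 1 6
f 5 6 3
f 6 1 7
f 6 7 3
f 7 1 8
f 7 8 3
f 8 1 9
f 8 9 3
f 9 1 10
f 9 10 3
f 10 1 11
f 10 11 3
f 11 1 12
f 11 12 3
f 12 1 13
f 12 13 3
f 13 1 14
f 13 14 3
f 14 1 2
f 14 2 3
f 16 15 18
f 16 18 17
f 18 15 19
f 18 19 17
f 19 15 20
f 19 20 17
f 20 15 21
f 20 21 17
f 21 15 22
f 21 22 17
f 22 15 23
f 22 23 17
f 23 15 24
f 23 24 17
f 24 15 25
f 24 25 17
f 25 15 26
f 25 26 17
f 26 15 27
f 26 27 17
f 27 15 28
f 27 28 17
f 28 15 29
f 28 29 17
f 29 15 30
f 29 30 17
f 30 15 31
f 30 31 17
f 31 15 16
f 31 16 17



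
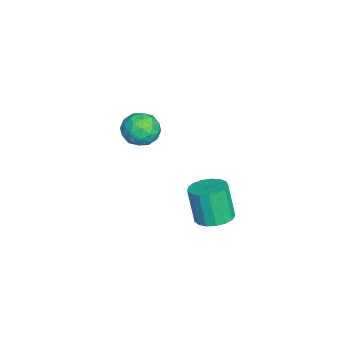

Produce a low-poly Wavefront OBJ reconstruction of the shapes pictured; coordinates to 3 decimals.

v 3.094 1.366 -2.32
v 4.134 1.51 -2.068
v 3.687 1.079 0.031
v 2.646 0.934 -0.22
v 3.928 1.981 -2.016
v 3.48 1.549 0.084
v 3.53 2.311 -2.033
v 3.082 1.879 0.067
v 3.032 2.425 -2.115
v 2.585 1.993 -0.015
v 2.549 2.295 -2.245
v 2.101 1.864 -0.145
v 2.19 1.953 -2.392
v 1.743 1.521 -0.292
v 2.039 1.477 -2.522
v 1.591 1.045 -0.422
v 2.129 0.975 -2.606
v 1.681 0.543 -0.506
v 2.44 0.562 -2.625
v 1.992 0.13 -0.525
v 2.901 0.334 -2.573
v 2.453 -0.098 -0.473
v 3.406 0.342 -2.464
v 2.958 -0.09 -0.364
v 3.84 0.585 -2.322
v 3.392 0.153 -0.222
v 4.102 1.006 -2.179
v 3.655 0.575 -0.079
v -3.869 -2.226 -1.088
v -2.852 -2.69 -0.655
v -4.608 -4.01 -1.265
v -3.591 -4.474 -0.832
v -4.314 -3.843 -0.115
v -3.858 -2.74 -0.005
v -3.602 -3.96 -1.915
v -3.146 -2.857 -1.805
v -2.687 -3.761 -1.167
v -3.127 -3.689 -0.054
v -4.333 -3.011 -1.866
v -4.773 -2.939 -0.753
v -3.296 -2.301 -0.856
v -4.164 -4.399 -1.064
v -4.59 -4.028 -0.642
v -3.992 -4.301 -0.388
v -3.887 -2.331 -0.474
v -3.289 -2.604 -0.22
v -4.149 -3.282 0.098
v -4.171 -4.096 -1.7
v -3.573 -4.369 -1.446
v -3.468 -2.399 -1.532
v -2.87 -2.672 -1.278
v -3.311 -3.418 -2.018
v -2.601 -3.204 -0.902
v -3.035 -4.253 -1.006
v -3.042 -3.95 -1.643
v -2.773 -3.302 -1.578
v -2.86 -3.161 -0.248
v -3.294 -4.21 -0.352
v -3.719 -3.839 0.07
v -3.451 -3.191 0.134
v -2.763 -3.791 -0.549
v -4.166 -2.49 -1.568
v -4.6 -3.539 -1.672
v -4.009 -3.509 -2.054
v -3.741 -2.861 -1.99
v -4.425 -2.447 -0.914
v -4.859 -3.496 -1.018
v -4.687 -3.398 -0.342
v -4.418 -2.75 -0.277
v -4.697 -2.909 -1.371
f 2 1 5
f 2 5 3
f 3 5 6
f 3 6 4
f 5 1 7
f 5 7 6
f 6 7 8
f 6 8 4
f 7 1 9
f 7 9 8
f 8 9 10
f 8 10 4
f 9 1 11
f 9 11 10
f 10 11 12
f 10 12 4
f 11 1 13
f 11 13 12
f 12 13 14
f 12 14 4
f 13 1 15
f 13 15 14
f 14 15 16
f 14 16 4
f 15 1 17
f 15 17 16
f 16 17 18
f 16 18 4
f 17 1 19
f 17 19 18
f 18 19 20
f 18 20 4
f 19 1 21
f 19 21 20
f 20 21 22
f 20 22 4
f 21 1 23
f 21 23 22
f 22 23 24
f 22 24 4
f 23 1 25
f 23 25 24
f 24 25 26
f 24 26 4
f 25 1 27
f 25 27 26
f 26 27 28
f 26 28 4
f 27 1 2
f 27 2 28
f 28 2 3
f 28 3 4
f 29 66 45
f 66 40 69
f 45 69 34
f 66 69 45
f 29 45 41
f 45 34 46
f 41 46 30
f 45 46 41
f 29 41 50
f 41 30 51
f 50 51 36
f 41 51 50
f 29 50 62
f 50 36 65
f 62 65 39
f 50 65 62
f 29 62 66
f 62 39 70
f 66 70 40
f 62 70 66
f 30 46 57
f 46 34 60
f 57 60 38
f 46 60 57
f 34 69 47
f 69 40 68
f 47 68 33
f 69 68 47
f 40 70 67
f 70 39 63
f 67 63 31
f 70 63 67
f 39 65 64
f 65 36 52
f 64 52 35
f 65 52 64
f 36 51 56
f 51 30 53
f 56 53 37
f 51 53 56
f 32 58 44
f 58 38 59
f 44 59 33
f 58 59 44
f 32 44 42
f 44 33 43
f 42 43 31
f 44 43 42
f 32 42 49
f 42 31 48
f 49 48 35
f 42 48 49
f 32 49 54
f 49 35 55
f 54 55 37
f 49 55 54
f 32 54 58
f 54 37 61
f 58 61 38
f 54 61 58
f 33 59 47
f 59 38 60
f 47 60 34
f 59 60 47
f 31 43 67
f 43 33 68
f 67 68 40
f 43 68 67
f 35 48 64
f 48 31 63
f 64 63 39
f 48 63 64
f 37 55 56
f 55 35 52
f 56 52 36
f 55 52 56
f 38 61 57
f 61 37 53
f 57 53 30
f 61 53 57



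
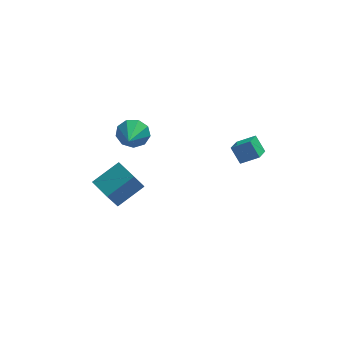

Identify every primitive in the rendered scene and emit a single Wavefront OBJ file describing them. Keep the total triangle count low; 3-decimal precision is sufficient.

v -4.173 2.277 -4.452
v -4.812 1.734 -2.974
v -2.525 3.13 -3.426
v -3.165 2.587 -1.947
v -3.335 0.853 -4.613
v -3.975 0.31 -3.134
v -1.688 1.706 -3.586
v -2.327 1.163 -2.108
v 3.487 -3.365 2.828
v 2.994 -2.795 3.775
v 3.925 -2.331 2.435
v 3.432 -1.761 3.381
v 4.548 -3.559 3.499
v 4.055 -2.989 4.445
v 4.986 -2.525 3.105
v 4.493 -1.955 4.052
v -2.408 -0.485 3.401
v -1.761 -0.908 2.736
v -2.732 -2.235 4.199
v -1.417 -0.71 3.31
v -1.537 -0.407 3.927
v -2.065 -0.14 4.298
v -2.753 -0.035 4.25
v -3.279 -0.14 3.804
v -3.399 -0.407 3.171
v -3.054 -0.71 2.645
v -2.408 -0.908 2.473
f 2 4 1
f 5 2 1
f 1 4 3
f 3 5 1
f 2 8 4
f 6 2 5
f 6 8 2
f 4 8 3
f 7 5 3
f 3 8 7
f 7 6 5
f 8 6 7
f 10 12 9
f 13 10 9
f 9 12 11
f 11 13 9
f 10 16 12
f 14 10 13
f 14 16 10
f 12 16 11
f 15 13 11
f 11 16 15
f 15 14 13
f 16 14 15
f 18 17 20
f 18 20 19
f 20 17 21
f 20 21 19
f 21 17 22
f 21 22 19
f 22 17 23
f 22 23 19
f 23 17 24
f 23 24 19
f 24 17 25
f 24 25 19
f 25 17 26
f 25 26 19
f 26 17 27
f 26 27 19
f 27 17 18
f 27 18 19



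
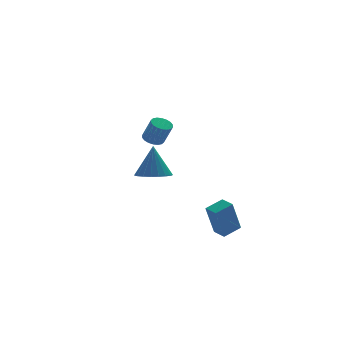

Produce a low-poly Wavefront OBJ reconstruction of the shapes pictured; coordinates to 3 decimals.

v -2.197 -0.475 2.974
v -1.706 -0.753 2.742
v -1.432 -1.282 3.953
v -1.923 -1.005 4.186
v -1.607 -0.513 2.824
v -1.333 -1.043 4.035
v -1.625 -0.267 2.936
v -1.351 -0.796 4.147
v -1.757 -0.061 3.056
v -1.482 -0.591 4.267
v -1.975 0.062 3.159
v -1.701 -0.467 4.37
v -2.238 0.079 3.226
v -1.963 -0.45 4.437
v -2.492 -0.014 3.243
v -2.218 -0.543 4.454
v -2.688 -0.198 3.207
v -2.414 -0.727 4.418
v -2.787 -0.437 3.125
v -2.513 -0.967 4.336
v -2.769 -0.684 3.013
v -2.495 -1.213 4.224
v -2.638 -0.889 2.893
v -2.363 -1.419 4.104
v -2.419 -1.013 2.79
v -2.145 -1.542 4.001
v -2.157 -1.03 2.723
v -1.882 -1.559 3.934
v -1.902 -0.937 2.706
v -1.628 -1.466 3.917
v 1.592 -1.174 -4.529
v 0.93 -1.486 -2.561
v 1.4 -0.328 -4.46
v 0.739 -0.64 -2.491
v 2.681 -0.96 -4.129
v 2.02 -1.272 -2.16
v 2.49 -0.114 -4.059
v 1.828 -0.426 -2.091
v -0.541 3.355 -1.255
v 0.165 2.574 -1.135
v -0.339 3.845 0.735
v 0.423 2.914 -1.245
v 0.514 3.331 -1.356
v 0.423 3.752 -1.45
v 0.165 4.104 -1.511
v -0.215 4.327 -1.527
v -0.651 4.382 -1.497
v -1.068 4.259 -1.424
v -1.394 3.98 -1.323
v -1.573 3.593 -1.209
v -1.573 3.165 -1.104
v -1.394 2.77 -1.025
v -1.068 2.476 -0.986
v -0.651 2.334 -0.993
v -0.215 2.369 -1.046
f 2 1 5
f 2 5 3
f 3 5 6
f 3 6 4
f 5 1 7
f 5 7 6
f 6 7 8
f 6 8 4
f 7 1 9
f 7 9 8
f 8 9 10
f 8 10 4
f 9 1 11
f 9 11 10
f 10 11 12
f 10 12 4
f 11 1 13
f 11 13 12
f 12 13 14
f 12 14 4
f 13 1 15
f 13 15 14
f 14 15 16
f 14 16 4
f 15 1 17
f 15 17 16
f 16 17 18
f 16 18 4
f 17 1 19
f 17 19 18
f 18 19 20
f 18 20 4
f 19 1 21
f 19 21 20
f 20 21 22
f 20 22 4
f 21 1 23
f 21 23 22
f 22 23 24
f 22 24 4
f 23 1 25
f 23 25 24
f 24 25 26
f 24 26 4
f 25 1 27
f 25 27 26
f 26 27 28
f 26 28 4
f 27 1 29
f 27 29 28
f 28 29 30
f 28 30 4
f 29 1 2
f 29 2 30
f 30 2 3
f 30 3 4
f 32 34 31
f 35 32 31
f 31 34 33
f 33 35 31
f 32 38 34
f 36 32 35
f 36 38 32
f 34 38 33
f 37 35 33
f 33 38 37
f 37 36 35
f 38 36 37
f 40 39 42
f 40 42 41
f 42 39 43
f 42 43 41
f 43 39 44
f 43 44 41
f 44 39 45
f 44 45 41
f 45 39 46
f 45 46 41
f 46 39 47
f 46 47 41
f 47 39 48
f 47 48 41
f 48 39 49
f 48 49 41
f 49 39 50
f 49 50 41
f 50 39 51
f 50 51 41
f 51 39 52
f 51 52 41
f 52 39 53
f 52 53 41
f 53 39 54
f 53 54 41
f 54 39 55
f 54 55 41
f 55 39 40
f 55 40 41



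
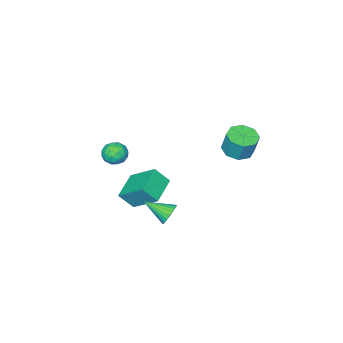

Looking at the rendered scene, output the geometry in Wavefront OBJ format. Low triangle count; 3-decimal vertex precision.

v -3.97 -1.178 0.317
v -3.051 -1.14 0.278
v -3.012 -0.724 1.625
v -3.93 -0.762 1.663
v -3.354 -0.53 0.099
v -3.314 -0.114 1.445
v -4.017 -0.3 0.047
v -3.978 0.116 1.393
v -4.653 -0.584 0.153
v -4.613 -0.168 1.5
v -4.888 -1.216 0.355
v -4.849 -0.8 1.702
v -4.586 -1.826 0.535
v -4.546 -1.41 1.881
v -3.922 -2.056 0.587
v -3.883 -1.64 1.933
v -3.287 -1.772 0.48
v -3.247 -1.356 1.827
v 2.466 0.231 -0.725
v 2.872 0.659 -0.347
v 3.134 -1.011 -0.035
v 2.654 0.633 -0.183
v 2.409 0.546 -0.102
v 2.172 0.411 -0.116
v 1.979 0.249 -0.222
v 1.861 0.084 -0.405
v 1.835 -0.059 -0.636
v 1.905 -0.157 -0.881
v 2.061 -0.196 -1.103
v 2.278 -0.171 -1.266
v 2.523 -0.084 -1.347
v 2.761 0.051 -1.334
v 2.953 0.214 -1.228
v 3.071 0.379 -1.045
v 3.097 0.521 -0.813
v 3.027 0.62 -0.568
v 3.175 -2.427 2.362
v 3.865 -2.478 2.669
v 2.815 -3.402 3.011
v 3.505 -3.453 3.318
v 3.053 -2.872 3.497
v 3.276 -2.27 3.096
v 3.404 -3.61 2.584
v 3.627 -3.008 2.183
v 4.007 -3.209 2.806
v 3.79 -2.753 3.37
v 2.89 -3.127 2.31
v 2.673 -2.671 2.874
v 3.552 -2.367 2.459
v 3.128 -3.513 3.221
v 2.863 -3.172 3.327
v 3.268 -3.202 3.507
v 3.205 -2.245 2.71
v 3.611 -2.275 2.89
v 3.134 -2.506 3.377
v 3.069 -3.605 2.79
v 3.475 -3.635 2.97
v 3.412 -2.678 2.173
v 3.817 -2.708 2.353
v 3.546 -3.374 2.303
v 4.041 -2.827 2.719
v 3.829 -3.4 3.101
v 3.77 -3.492 2.67
v 3.901 -3.138 2.434
v 3.913 -2.559 3.051
v 3.701 -3.132 3.432
v 3.436 -2.791 3.538
v 3.567 -2.437 3.302
v 3.997 -2.989 3.132
v 2.979 -2.748 2.248
v 2.767 -3.321 2.629
v 3.113 -3.443 2.378
v 3.244 -3.089 2.142
v 2.851 -2.48 2.579
v 2.639 -3.053 2.961
v 2.779 -2.742 3.246
v 2.91 -2.388 3.01
v 2.683 -2.891 2.548
v -0.392 -4.648 -2.836
v 0.156 -5.254 -1.93
v -0.69 -3.051 -1.585
v -0.141 -3.657 -0.68
v 1.141 -3.983 -3.32
v 1.69 -4.589 -2.415
v 0.844 -2.386 -2.07
v 1.392 -2.992 -1.164
f 2 1 5
f 2 5 3
f 3 5 6
f 3 6 4
f 5 1 7
f 5 7 6
f 6 7 8
f 6 8 4
f 7 1 9
f 7 9 8
f 8 9 10
f 8 10 4
f 9 1 11
f 9 11 10
f 10 11 12
f 10 12 4
f 11 1 13
f 11 13 12
f 12 13 14
f 12 14 4
f 13 1 15
f 13 15 14
f 14 15 16
f 14 16 4
f 15 1 17
f 15 17 16
f 16 17 18
f 16 18 4
f 17 1 2
f 17 2 18
f 18 2 3
f 18 3 4
f 20 19 22
f 20 22 21
f 22 19 23
f 22 23 21
f 23 19 24
f 23 24 21
f 24 19 25
f 24 25 21
f 25 19 26
f 25 26 21
f 26 19 27
f 26 27 21
f 27 19 28
f 27 28 21
f 28 19 29
f 28 29 21
f 29 19 30
f 29 30 21
f 30 19 31
f 30 31 21
f 31 19 32
f 31 32 21
f 32 19 33
f 32 33 21
f 33 19 34
f 33 34 21
f 34 19 35
f 34 35 21
f 35 19 36
f 35 36 21
f 36 19 20
f 36 20 21
f 37 74 53
f 74 48 77
f 53 77 42
f 74 77 53
f 37 53 49
f 53 42 54
f 49 54 38
f 53 54 49
f 37 49 58
f 49 38 59
f 58 59 44
f 49 59 58
f 37 58 70
f 58 44 73
f 70 73 47
f 58 73 70
f 37 70 74
f 70 47 78
f 74 78 48
f 70 78 74
f 38 54 65
f 54 42 68
f 65 68 46
f 54 68 65
f 42 77 55
f 77 48 76
f 55 76 41
f 77 76 55
f 48 78 75
f 78 47 71
f 75 71 39
f 78 71 75
f 47 73 72
f 73 44 60
f 72 60 43
f 73 60 72
f 44 59 64
f 59 38 61
f 64 61 45
f 59 61 64
f 40 66 52
f 66 46 67
f 52 67 41
f 66 67 52
f 40 52 50
f 52 41 51
f 50 51 39
f 52 51 50
f 40 50 57
f 50 39 56
f 57 56 43
f 50 56 57
f 40 57 62
f 57 43 63
f 62 63 45
f 57 63 62
f 40 62 66
f 62 45 69
f 66 69 46
f 62 69 66
f 41 67 55
f 67 46 68
f 55 68 42
f 67 68 55
f 39 51 75
f 51 41 76
f 75 76 48
f 51 76 75
f 43 56 72
f 56 39 71
f 72 71 47
f 56 71 72
f 45 63 64
f 63 43 60
f 64 60 44
f 63 60 64
f 46 69 65
f 69 45 61
f 65 61 38
f 69 61 65
f 80 82 79
f 83 80 79
f 79 82 81
f 81 83 79
f 80 86 82
f 84 80 83
f 84 86 80
f 82 86 81
f 85 83 81
f 81 86 85
f 85 84 83
f 86 84 85



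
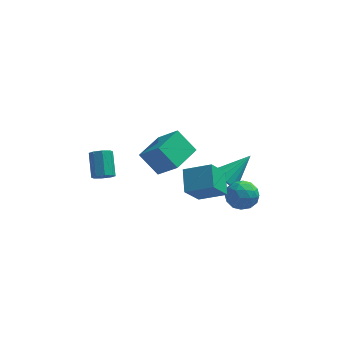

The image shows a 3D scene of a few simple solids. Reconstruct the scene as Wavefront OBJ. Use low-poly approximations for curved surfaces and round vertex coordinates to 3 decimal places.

v 2.365 0.71 -0.231
v 3.055 0.385 -0.746
v 3.755 1.85 0.911
v 2.929 0.75 -0.957
v 2.673 1.106 -1.002
v 2.347 1.371 -0.87
v 2.026 1.485 -0.592
v 1.781 1.421 -0.231
v 1.671 1.194 0.13
v 1.72 0.856 0.408
v 1.916 0.485 0.54
v 2.216 0.165 0.495
v 2.549 -0.03 0.284
v 2.841 -0.056 -0.045
v 3.023 0.094 -0.417
v -3.663 -2.86 2.901
v -3.32 -2.484 2.546
v -3.534 -1.345 3.544
v -3.877 -1.72 3.899
v -3.78 -2.471 2.432
v -3.994 -1.332 3.43
v -4.172 -2.685 2.593
v -4.386 -1.546 3.591
v -4.265 -3.002 2.934
v -4.48 -1.862 3.932
v -4.006 -3.235 3.256
v -4.22 -2.096 4.254
v -3.546 -3.248 3.37
v -3.76 -2.109 4.368
v -3.154 -3.034 3.209
v -3.368 -1.895 4.207
v -3.06 -2.718 2.868
v -3.275 -1.578 3.866
v 3.412 -0.689 1.006
v 4.108 -0.602 0.339
v 2.652 -1.698 0.081
v 3.348 -1.611 -0.586
v 3.534 -2.056 0.253
v 4.004 -1.433 0.824
v 2.756 -0.867 -0.404
v 3.226 -0.244 0.167
v 3.703 -0.712 -0.532
v 4.183 -1.447 -0.126
v 2.577 -0.853 0.546
v 3.057 -1.588 0.952
v 3.827 -0.557 0.754
v 2.933 -1.743 -0.334
v 3.043 -2.004 0.159
v 3.452 -1.953 -0.232
v 3.765 -1.045 1.039
v 4.174 -0.994 0.647
v 3.837 -1.849 0.596
v 2.586 -1.306 -0.227
v 2.995 -1.255 -0.619
v 3.308 -0.347 0.652
v 3.717 -0.296 0.261
v 2.923 -0.451 -0.176
v 3.997 -0.571 -0.15
v 3.551 -1.164 -0.694
v 3.203 -0.727 -0.587
v 3.479 -0.36 -0.251
v 4.28 -1.003 0.088
v 3.833 -1.596 -0.455
v 3.943 -1.857 0.038
v 4.219 -1.491 0.374
v 4.042 -1.068 -0.424
v 2.927 -0.704 0.875
v 2.48 -1.297 0.332
v 2.541 -0.809 0.046
v 2.817 -0.443 0.382
v 3.209 -1.136 1.114
v 2.763 -1.729 0.57
v 3.281 -1.94 0.671
v 3.557 -1.573 1.007
v 2.718 -1.232 0.844
v -1.106 0.467 0.31
v -2.129 0.946 1.485
v -0.186 2.089 0.449
v -1.209 2.568 1.624
v -0.031 -0.248 1.536
v -1.054 0.231 2.711
v 0.889 1.374 1.675
v -0.134 1.853 2.85
v 0.454 -2.755 1.758
v 1.936 -2.955 2.407
v 0.308 -1.485 2.483
v 1.79 -1.685 3.132
v 1.15 -1.915 0.428
v 2.632 -2.115 1.077
v 1.004 -0.645 1.153
v 2.486 -0.845 1.802
f 2 1 4
f 2 4 3
f 4 1 5
f 4 5 3
f 5 1 6
f 5 6 3
f 6 1 7
f 6 7 3
f 7 1 8
f 7 8 3
f 8 1 9
f 8 9 3
f 9 1 10
f 9 10 3
f 10 1 11
f 10 11 3
f 11 1 12
f 11 12 3
f 12 1 13
f 12 13 3
f 13 1 14
f 13 14 3
f 14 1 15
f 14 15 3
f 15 1 2
f 15 2 3
f 17 16 20
f 17 20 18
f 18 20 21
f 18 21 19
f 20 16 22
f 20 22 21
f 21 22 23
f 21 23 19
f 22 16 24
f 22 24 23
f 23 24 25
f 23 25 19
f 24 16 26
f 24 26 25
f 25 26 27
f 25 27 19
f 26 16 28
f 26 28 27
f 27 28 29
f 27 29 19
f 28 16 30
f 28 30 29
f 29 30 31
f 29 31 19
f 30 16 32
f 30 32 31
f 31 32 33
f 31 33 19
f 32 16 17
f 32 17 33
f 33 17 18
f 33 18 19
f 34 71 50
f 71 45 74
f 50 74 39
f 71 74 50
f 34 50 46
f 50 39 51
f 46 51 35
f 50 51 46
f 34 46 55
f 46 35 56
f 55 56 41
f 46 56 55
f 34 55 67
f 55 41 70
f 67 70 44
f 55 70 67
f 34 67 71
f 67 44 75
f 71 75 45
f 67 75 71
f 35 51 62
f 51 39 65
f 62 65 43
f 51 65 62
f 39 74 52
f 74 45 73
f 52 73 38
f 74 73 52
f 45 75 72
f 75 44 68
f 72 68 36
f 75 68 72
f 44 70 69
f 70 41 57
f 69 57 40
f 70 57 69
f 41 56 61
f 56 35 58
f 61 58 42
f 56 58 61
f 37 63 49
f 63 43 64
f 49 64 38
f 63 64 49
f 37 49 47
f 49 38 48
f 47 48 36
f 49 48 47
f 37 47 54
f 47 36 53
f 54 53 40
f 47 53 54
f 37 54 59
f 54 40 60
f 59 60 42
f 54 60 59
f 37 59 63
f 59 42 66
f 63 66 43
f 59 66 63
f 38 64 52
f 64 43 65
f 52 65 39
f 64 65 52
f 36 48 72
f 48 38 73
f 72 73 45
f 48 73 72
f 40 53 69
f 53 36 68
f 69 68 44
f 53 68 69
f 42 60 61
f 60 40 57
f 61 57 41
f 60 57 61
f 43 66 62
f 66 42 58
f 62 58 35
f 66 58 62
f 77 79 76
f 80 77 76
f 76 79 78
f 78 80 76
f 77 83 79
f 81 77 80
f 81 83 77
f 79 83 78
f 82 80 78
f 78 83 82
f 82 81 80
f 83 81 82
f 85 87 84
f 88 85 84
f 84 87 86
f 86 88 84
f 85 91 87
f 89 85 88
f 89 91 85
f 87 91 86
f 90 88 86
f 86 91 90
f 90 89 88
f 91 89 90



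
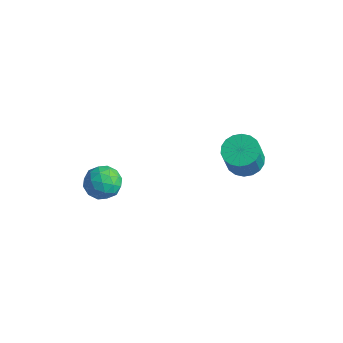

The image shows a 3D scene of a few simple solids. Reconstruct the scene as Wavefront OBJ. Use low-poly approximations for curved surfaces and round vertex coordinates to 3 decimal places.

v 0.703 2.773 -1.718
v 1.535 2.765 -1.833
v 1.709 2.24 -0.536
v 0.877 2.247 -0.422
v 1.474 3.104 -1.687
v 1.648 2.578 -0.391
v 1.261 3.378 -1.548
v 1.435 2.852 -0.251
v 0.937 3.531 -1.442
v 1.111 3.005 -0.146
v 0.566 3.534 -1.391
v 0.74 3.009 -0.094
v 0.223 3.387 -1.405
v 0.397 2.861 -0.108
v -0.025 3.118 -1.481
v 0.149 2.592 -0.184
v -0.129 2.78 -1.604
v 0.045 2.255 -0.307
v -0.068 2.442 -1.749
v 0.106 1.916 -0.453
v 0.145 2.168 -1.889
v 0.319 1.642 -0.592
v 0.469 2.015 -1.994
v 0.643 1.489 -0.698
v 0.84 2.011 -2.046
v 1.014 1.486 -0.749
v 1.183 2.159 -2.032
v 1.357 1.633 -0.735
v 1.431 2.428 -1.956
v 1.605 1.902 -0.659
v -1.964 -2.344 -1.907
v -1.561 -2.751 -1.263
v -3.179 -2.489 -1.237
v -2.776 -2.896 -0.593
v -2.641 -2.054 -0.722
v -1.89 -1.965 -1.136
v -2.85 -3.275 -1.364
v -2.099 -3.186 -1.778
v -2.108 -3.327 -0.928
v -1.979 -2.572 -0.531
v -2.761 -2.668 -1.969
v -2.632 -1.913 -1.572
v -1.656 -2.535 -1.644
v -3.084 -2.705 -0.856
v -3.005 -2.21 -0.932
v -2.768 -2.45 -0.553
v -1.85 -2.073 -1.569
v -1.612 -2.312 -1.191
v -2.247 -1.902 -0.873
v -3.128 -2.928 -1.309
v -2.89 -3.167 -0.931
v -1.972 -2.79 -1.947
v -1.735 -3.03 -1.568
v -2.493 -3.338 -1.627
v -1.74 -3.113 -1.068
v -2.454 -3.198 -0.674
v -2.498 -3.421 -1.127
v -2.057 -3.368 -1.371
v -1.664 -2.669 -0.835
v -2.379 -2.754 -0.441
v -2.299 -2.259 -0.517
v -1.858 -2.207 -0.76
v -1.986 -3.007 -0.638
v -2.361 -2.486 -2.059
v -3.076 -2.571 -1.665
v -2.882 -3.033 -1.74
v -2.441 -2.981 -1.983
v -2.286 -2.042 -1.826
v -3 -2.127 -1.432
v -2.683 -1.872 -1.129
v -2.242 -1.819 -1.373
v -2.754 -2.233 -1.862
f 2 1 5
f 2 5 3
f 3 5 6
f 3 6 4
f 5 1 7
f 5 7 6
f 6 7 8
f 6 8 4
f 7 1 9
f 7 9 8
f 8 9 10
f 8 10 4
f 9 1 11
f 9 11 10
f 10 11 12
f 10 12 4
f 11 1 13
f 11 13 12
f 12 13 14
f 12 14 4
f 13 1 15
f 13 15 14
f 14 15 16
f 14 16 4
f 15 1 17
f 15 17 16
f 16 17 18
f 16 18 4
f 17 1 19
f 17 19 18
f 18 19 20
f 18 20 4
f 19 1 21
f 19 21 20
f 20 21 22
f 20 22 4
f 21 1 23
f 21 23 22
f 22 23 24
f 22 24 4
f 23 1 25
f 23 25 24
f 24 25 26
f 24 26 4
f 25 1 27
f 25 27 26
f 26 27 28
f 26 28 4
f 27 1 29
f 27 29 28
f 28 29 30
f 28 30 4
f 29 1 2
f 29 2 30
f 30 2 3
f 30 3 4
f 31 68 47
f 68 42 71
f 47 71 36
f 68 71 47
f 31 47 43
f 47 36 48
f 43 48 32
f 47 48 43
f 31 43 52
f 43 32 53
f 52 53 38
f 43 53 52
f 31 52 64
f 52 38 67
f 64 67 41
f 52 67 64
f 31 64 68
f 64 41 72
f 68 72 42
f 64 72 68
f 32 48 59
f 48 36 62
f 59 62 40
f 48 62 59
f 36 71 49
f 71 42 70
f 49 70 35
f 71 70 49
f 42 72 69
f 72 41 65
f 69 65 33
f 72 65 69
f 41 67 66
f 67 38 54
f 66 54 37
f 67 54 66
f 38 53 58
f 53 32 55
f 58 55 39
f 53 55 58
f 34 60 46
f 60 40 61
f 46 61 35
f 60 61 46
f 34 46 44
f 46 35 45
f 44 45 33
f 46 45 44
f 34 44 51
f 44 33 50
f 51 50 37
f 44 50 51
f 34 51 56
f 51 37 57
f 56 57 39
f 51 57 56
f 34 56 60
f 56 39 63
f 60 63 40
f 56 63 60
f 35 61 49
f 61 40 62
f 49 62 36
f 61 62 49
f 33 45 69
f 45 35 70
f 69 70 42
f 45 70 69
f 37 50 66
f 50 33 65
f 66 65 41
f 50 65 66
f 39 57 58
f 57 37 54
f 58 54 38
f 57 54 58
f 40 63 59
f 63 39 55
f 59 55 32
f 63 55 59



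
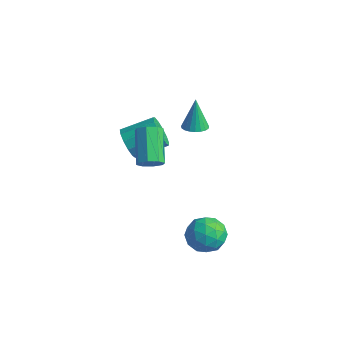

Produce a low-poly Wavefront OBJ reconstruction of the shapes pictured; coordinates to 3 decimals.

v -2.013 3.365 0.591
v -1.512 3.675 0.624
v -2.267 3.615 2.089
v -1.676 3.849 0.567
v -1.898 3.939 0.515
v -2.14 3.929 0.475
v -2.36 3.822 0.456
v -2.52 3.636 0.46
v -2.592 3.403 0.486
v -2.564 3.164 0.531
v -2.441 2.959 0.586
v -2.244 2.824 0.642
v -2.006 2.783 0.689
v -1.77 2.843 0.719
v -1.576 2.992 0.727
v -1.458 3.207 0.712
v -1.435 3.448 0.675
v 1.342 1.512 -2.185
v 2.076 1.536 -2.749
v 0.904 0.224 -2.811
v 1.638 0.248 -3.375
v 1.755 0.101 -2.469
v 2.026 0.896 -2.082
v 0.954 0.864 -3.478
v 1.225 1.659 -3.091
v 1.836 1.135 -3.548
v 2.331 0.664 -2.924
v 0.649 1.096 -2.636
v 1.144 0.625 -2.012
v 1.748 1.637 -2.412
v 1.232 0.123 -3.148
v 1.301 0.036 -2.615
v 1.732 0.051 -2.947
v 1.718 1.261 -2.02
v 2.149 1.275 -2.352
v 1.961 0.432 -2.187
v 0.831 0.485 -3.208
v 1.262 0.499 -3.54
v 1.248 1.709 -2.613
v 1.679 1.724 -2.945
v 1.019 1.328 -3.373
v 2.038 1.416 -3.213
v 1.78 0.659 -3.581
v 1.378 1.02 -3.642
v 1.538 1.488 -3.414
v 2.329 1.138 -2.847
v 2.071 0.382 -3.214
v 2.14 0.295 -2.682
v 2.299 0.763 -2.455
v 2.188 0.903 -3.316
v 0.909 1.378 -2.346
v 0.651 0.622 -2.713
v 0.681 0.997 -3.105
v 0.84 1.465 -2.878
v 1.2 1.101 -1.979
v 0.942 0.344 -2.347
v 1.442 0.272 -2.146
v 1.602 0.74 -1.918
v 0.792 0.857 -2.244
v -3.943 1.278 -0.578
v -3.356 1.191 -1.116
v -2.61 2.415 -0.499
v -3.197 2.502 0.038
v -3.659 1.47 -1.301
v -2.913 2.693 -0.684
v -4.051 1.687 -1.258
v -3.305 2.91 -0.641
v -4.409 1.774 -0.998
v -3.663 2.998 -0.381
v -4.619 1.705 -0.606
v -3.873 2.928 0.011
v -4.615 1.499 -0.204
v -3.869 2.723 0.412
v -4.397 1.224 0.078
v -3.651 2.447 0.695
v -4.035 0.966 0.152
v -3.289 2.189 0.769
v -3.644 0.807 -0.006
v -2.898 2.03 0.611
v -3.347 0.798 -0.345
v -2.601 2.021 0.272
v -3.24 0.941 -0.759
v -2.494 2.164 -0.142
v -0.547 -0.325 1.158
v -0.351 -0.639 1.618
v -1.438 0.211 2.661
v -1.633 0.525 2.202
v -0.115 -0.26 1.555
v -1.201 0.591 2.598
v -0.131 0.081 1.259
v -1.218 0.932 2.303
v -0.391 0.184 0.905
v -1.478 1.035 1.948
v -0.742 -0.011 0.699
v -1.829 0.839 1.742
v -0.979 -0.391 0.762
v -2.065 0.46 1.805
v -0.962 -0.732 1.057
v -2.049 0.119 2.101
v -0.702 -0.835 1.412
v -1.789 0.016 2.455
f 2 1 4
f 2 4 3
f 4 1 5
f 4 5 3
f 5 1 6
f 5 6 3
f 6 1 7
f 6 7 3
f 7 1 8
f 7 8 3
f 8 1 9
f 8 9 3
f 9 1 10
f 9 10 3
f 10 1 11
f 10 11 3
f 11 1 12
f 11 12 3
f 12 1 13
f 12 13 3
f 13 1 14
f 13 14 3
f 14 1 15
f 14 15 3
f 15 1 16
f 15 16 3
f 16 1 17
f 16 17 3
f 17 1 2
f 17 2 3
f 18 55 34
f 55 29 58
f 34 58 23
f 55 58 34
f 18 34 30
f 34 23 35
f 30 35 19
f 34 35 30
f 18 30 39
f 30 19 40
f 39 40 25
f 30 40 39
f 18 39 51
f 39 25 54
f 51 54 28
f 39 54 51
f 18 51 55
f 51 28 59
f 55 59 29
f 51 59 55
f 19 35 46
f 35 23 49
f 46 49 27
f 35 49 46
f 23 58 36
f 58 29 57
f 36 57 22
f 58 57 36
f 29 59 56
f 59 28 52
f 56 52 20
f 59 52 56
f 28 54 53
f 54 25 41
f 53 41 24
f 54 41 53
f 25 40 45
f 40 19 42
f 45 42 26
f 40 42 45
f 21 47 33
f 47 27 48
f 33 48 22
f 47 48 33
f 21 33 31
f 33 22 32
f 31 32 20
f 33 32 31
f 21 31 38
f 31 20 37
f 38 37 24
f 31 37 38
f 21 38 43
f 38 24 44
f 43 44 26
f 38 44 43
f 21 43 47
f 43 26 50
f 47 50 27
f 43 50 47
f 22 48 36
f 48 27 49
f 36 49 23
f 48 49 36
f 20 32 56
f 32 22 57
f 56 57 29
f 32 57 56
f 24 37 53
f 37 20 52
f 53 52 28
f 37 52 53
f 26 44 45
f 44 24 41
f 45 41 25
f 44 41 45
f 27 50 46
f 50 26 42
f 46 42 19
f 50 42 46
f 61 60 64
f 61 64 62
f 62 64 65
f 62 65 63
f 64 60 66
f 64 66 65
f 65 66 67
f 65 67 63
f 66 60 68
f 66 68 67
f 67 68 69
f 67 69 63
f 68 60 70
f 68 70 69
f 69 70 71
f 69 71 63
f 70 60 72
f 70 72 71
f 71 72 73
f 71 73 63
f 72 60 74
f 72 74 73
f 73 74 75
f 73 75 63
f 74 60 76
f 74 76 75
f 75 76 77
f 75 77 63
f 76 60 78
f 76 78 77
f 77 78 79
f 77 79 63
f 78 60 80
f 78 80 79
f 79 80 81
f 79 81 63
f 80 60 82
f 80 82 81
f 81 82 83
f 81 83 63
f 82 60 61
f 82 61 83
f 83 61 62
f 83 62 63
f 85 84 88
f 85 88 86
f 86 88 89
f 86 89 87
f 88 84 90
f 88 90 89
f 89 90 91
f 89 91 87
f 90 84 92
f 90 92 91
f 91 92 93
f 91 93 87
f 92 84 94
f 92 94 93
f 93 94 95
f 93 95 87
f 94 84 96
f 94 96 95
f 95 96 97
f 95 97 87
f 96 84 98
f 96 98 97
f 97 98 99
f 97 99 87
f 98 84 100
f 98 100 99
f 99 100 101
f 99 101 87
f 100 84 85
f 100 85 101
f 101 85 86
f 101 86 87



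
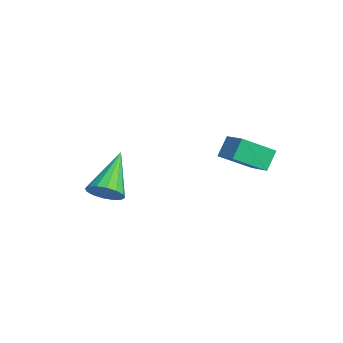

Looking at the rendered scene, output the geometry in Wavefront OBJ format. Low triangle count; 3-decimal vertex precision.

v -2.782 -1.919 -2.914
v -2.269 -1.945 -2.381
v -4.118 -1.061 -1.586
v -2.219 -1.605 -2.55
v -2.32 -1.349 -2.817
v -2.544 -1.246 -3.11
v -2.832 -1.323 -3.35
v -3.107 -1.56 -3.473
v -3.295 -1.893 -3.447
v -3.345 -2.233 -3.278
v -3.244 -2.489 -3.011
v -3.02 -2.592 -2.718
v -2.731 -2.515 -2.478
v -2.457 -2.278 -2.355
v 0.707 1.302 0.309
v 0.351 1.716 1.036
v 0.553 2.538 -0.472
v 0.197 2.952 0.256
v 1.603 1.588 0.584
v 1.247 2.002 1.312
v 1.449 2.824 -0.196
v 1.093 3.238 0.531
f 2 1 4
f 2 4 3
f 4 1 5
f 4 5 3
f 5 1 6
f 5 6 3
f 6 1 7
f 6 7 3
f 7 1 8
f 7 8 3
f 8 1 9
f 8 9 3
f 9 1 10
f 9 10 3
f 10 1 11
f 10 11 3
f 11 1 12
f 11 12 3
f 12 1 13
f 12 13 3
f 13 1 14
f 13 14 3
f 14 1 2
f 14 2 3
f 16 18 15
f 19 16 15
f 15 18 17
f 17 19 15
f 16 22 18
f 20 16 19
f 20 22 16
f 18 22 17
f 21 19 17
f 17 22 21
f 21 20 19
f 22 20 21



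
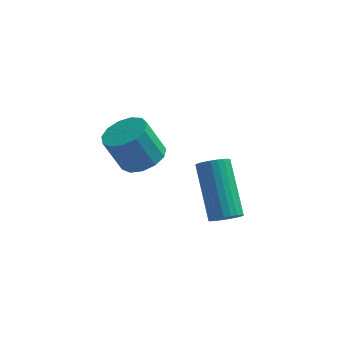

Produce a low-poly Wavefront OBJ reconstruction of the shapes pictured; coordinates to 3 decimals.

v -1.026 3.03 -1.42
v -0.559 2.962 -1.156
v -1.148 4.383 0.244
v -1.614 4.45 -0.02
v -0.509 3.116 -1.291
v -1.097 4.537 0.11
v -0.536 3.257 -1.445
v -1.125 4.678 -0.045
v -0.639 3.363 -1.596
v -1.228 4.784 -0.195
v -0.8 3.418 -1.72
v -1.389 4.839 -0.319
v -0.996 3.414 -1.798
v -1.584 4.835 -0.398
v -1.196 3.352 -1.819
v -1.784 4.773 -0.418
v -1.37 3.24 -1.779
v -1.959 4.661 -0.378
v -1.492 3.097 -1.684
v -2.081 4.518 -0.284
v -1.543 2.943 -1.55
v -2.131 4.364 -0.149
v -1.515 2.802 -1.395
v -2.104 4.223 0.005
v -1.412 2.696 -1.245
v -2.001 4.117 0.156
v -1.251 2.641 -1.121
v -1.84 4.062 0.28
v -1.056 2.645 -1.042
v -1.644 4.066 0.358
v -0.856 2.707 -1.022
v -1.444 4.128 0.379
v -0.681 2.819 -1.062
v -1.27 4.24 0.339
v -3.41 2.363 1.691
v -2.765 2.141 1.978
v -3.305 2.074 3.137
v -3.95 2.297 2.849
v -2.767 2.558 2.001
v -3.307 2.491 3.16
v -2.973 2.912 1.926
v -3.513 2.845 3.085
v -3.318 3.093 1.776
v -3.857 3.026 2.935
v -3.692 3.042 1.599
v -4.231 2.975 2.757
v -3.976 2.775 1.451
v -4.516 2.708 2.609
v -4.081 2.378 1.379
v -4.621 2.311 2.538
v -3.973 1.976 1.406
v -4.513 1.909 2.565
v -3.686 1.697 1.524
v -4.226 1.631 2.682
v -3.312 1.63 1.694
v -3.851 1.563 2.853
v -2.968 1.795 1.864
v -3.508 1.729 3.022
f 2 1 5
f 2 5 3
f 3 5 6
f 3 6 4
f 5 1 7
f 5 7 6
f 6 7 8
f 6 8 4
f 7 1 9
f 7 9 8
f 8 9 10
f 8 10 4
f 9 1 11
f 9 11 10
f 10 11 12
f 10 12 4
f 11 1 13
f 11 13 12
f 12 13 14
f 12 14 4
f 13 1 15
f 13 15 14
f 14 15 16
f 14 16 4
f 15 1 17
f 15 17 16
f 16 17 18
f 16 18 4
f 17 1 19
f 17 19 18
f 18 19 20
f 18 20 4
f 19 1 21
f 19 21 20
f 20 21 22
f 20 22 4
f 21 1 23
f 21 23 22
f 22 23 24
f 22 24 4
f 23 1 25
f 23 25 24
f 24 25 26
f 24 26 4
f 25 1 27
f 25 27 26
f 26 27 28
f 26 28 4
f 27 1 29
f 27 29 28
f 28 29 30
f 28 30 4
f 29 1 31
f 29 31 30
f 30 31 32
f 30 32 4
f 31 1 33
f 31 33 32
f 32 33 34
f 32 34 4
f 33 1 2
f 33 2 34
f 34 2 3
f 34 3 4
f 36 35 39
f 36 39 37
f 37 39 40
f 37 40 38
f 39 35 41
f 39 41 40
f 40 41 42
f 40 42 38
f 41 35 43
f 41 43 42
f 42 43 44
f 42 44 38
f 43 35 45
f 43 45 44
f 44 45 46
f 44 46 38
f 45 35 47
f 45 47 46
f 46 47 48
f 46 48 38
f 47 35 49
f 47 49 48
f 48 49 50
f 48 50 38
f 49 35 51
f 49 51 50
f 50 51 52
f 50 52 38
f 51 35 53
f 51 53 52
f 52 53 54
f 52 54 38
f 53 35 55
f 53 55 54
f 54 55 56
f 54 56 38
f 55 35 57
f 55 57 56
f 56 57 58
f 56 58 38
f 57 35 36
f 57 36 58
f 58 36 37
f 58 37 38



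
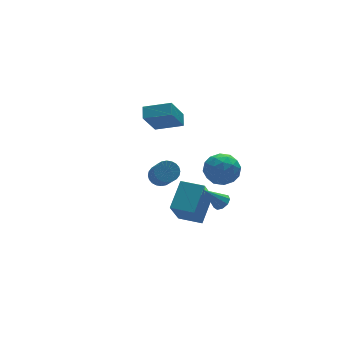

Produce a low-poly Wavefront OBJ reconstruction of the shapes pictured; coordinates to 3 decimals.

v -1.705 2.511 2.724
v -1.408 3.188 3.143
v -3.026 3.401 2.222
v -2.728 4.078 2.641
v -0.732 3.062 1.139
v -0.434 3.739 1.558
v -2.052 3.952 0.637
v -1.755 4.629 1.056
v -1.978 -2.78 2.941
v -1.289 -2.404 2.242
v -1.871 -4.316 2.218
v -1.182 -3.94 1.519
v -0.907 -4.036 2.529
v -0.973 -3.087 2.976
v -2.187 -3.633 1.484
v -2.253 -2.684 1.931
v -1.418 -2.931 1.342
v -0.627 -3.18 1.988
v -2.533 -3.54 2.472
v -1.742 -3.789 3.118
v -1.643 -2.457 2.655
v -1.517 -4.263 1.805
v -1.356 -4.32 2.399
v -0.951 -4.098 1.988
v -1.457 -2.859 3.086
v -1.052 -2.637 2.676
v -0.828 -3.597 2.845
v -2.108 -4.083 1.784
v -1.703 -3.861 1.374
v -2.209 -2.622 2.472
v -1.804 -2.4 2.061
v -2.332 -3.123 1.615
v -1.313 -2.545 1.715
v -1.251 -3.448 1.29
v -1.842 -3.268 1.269
v -1.88 -2.71 1.532
v -0.848 -2.692 2.095
v -0.786 -3.595 1.67
v -0.624 -3.652 2.264
v -0.663 -3.094 2.526
v -0.924 -3.002 1.565
v -2.374 -3.125 2.79
v -2.312 -4.028 2.365
v -2.497 -3.626 1.934
v -2.536 -3.068 2.196
v -1.909 -3.272 3.17
v -1.847 -4.175 2.745
v -1.28 -4.01 2.928
v -1.318 -3.452 3.191
v -2.236 -3.718 2.895
v -3.653 -0.309 0.272
v -3.234 0.025 0.706
v -3.568 -1.496 2.202
v -3.987 -1.831 1.768
v -3.471 0.137 0.766
v -3.805 -1.384 2.262
v -3.737 0.18 0.751
v -4.071 -1.341 2.247
v -3.989 0.149 0.663
v -4.323 -1.372 2.159
v -4.191 0.048 0.515
v -4.525 -1.473 2.012
v -4.31 -0.107 0.331
v -4.644 -1.628 1.827
v -4.33 -0.293 0.137
v -4.664 -1.815 1.634
v -4.246 -0.482 -0.036
v -4.58 -2.003 1.461
v -4.072 -0.644 -0.162
v -4.406 -2.165 1.334
v -3.835 -0.756 -0.222
v -4.169 -2.277 1.274
v -3.569 -0.799 -0.207
v -3.903 -2.32 1.289
v -3.317 -0.768 -0.119
v -3.651 -2.289 1.377
v -3.115 -0.667 0.028
v -3.449 -2.188 1.525
v -2.996 -0.512 0.213
v -3.33 -2.033 1.709
v -2.976 -0.325 0.406
v -3.31 -1.847 1.903
v -3.06 -0.137 0.579
v -3.394 -1.658 2.076
v -1.657 -3.544 -0.262
v -1.231 -3.449 0.073
v -2.623 -3.316 0.902
v -1.345 -3.127 -0.085
v -1.605 -3 -0.325
v -1.889 -3.128 -0.536
v -2.064 -3.45 -0.619
v -2.049 -3.816 -0.534
v -1.85 -4.055 -0.322
v -1.56 -4.055 -0.082
v -1.316 -3.815 0.074
v -4.021 -2.238 -0.857
v -2.91 -1.177 0.175
v -3.146 -1.417 -2.641
v -2.036 -0.356 -1.609
v -3.084 -3.224 -0.851
v -1.974 -2.163 0.181
v -2.21 -2.403 -2.635
v -1.099 -1.342 -1.603
f 2 4 1
f 5 2 1
f 1 4 3
f 3 5 1
f 2 8 4
f 6 2 5
f 6 8 2
f 4 8 3
f 7 5 3
f 3 8 7
f 7 6 5
f 8 6 7
f 9 46 25
f 46 20 49
f 25 49 14
f 46 49 25
f 9 25 21
f 25 14 26
f 21 26 10
f 25 26 21
f 9 21 30
f 21 10 31
f 30 31 16
f 21 31 30
f 9 30 42
f 30 16 45
f 42 45 19
f 30 45 42
f 9 42 46
f 42 19 50
f 46 50 20
f 42 50 46
f 10 26 37
f 26 14 40
f 37 40 18
f 26 40 37
f 14 49 27
f 49 20 48
f 27 48 13
f 49 48 27
f 20 50 47
f 50 19 43
f 47 43 11
f 50 43 47
f 19 45 44
f 45 16 32
f 44 32 15
f 45 32 44
f 16 31 36
f 31 10 33
f 36 33 17
f 31 33 36
f 12 38 24
f 38 18 39
f 24 39 13
f 38 39 24
f 12 24 22
f 24 13 23
f 22 23 11
f 24 23 22
f 12 22 29
f 22 11 28
f 29 28 15
f 22 28 29
f 12 29 34
f 29 15 35
f 34 35 17
f 29 35 34
f 12 34 38
f 34 17 41
f 38 41 18
f 34 41 38
f 13 39 27
f 39 18 40
f 27 40 14
f 39 40 27
f 11 23 47
f 23 13 48
f 47 48 20
f 23 48 47
f 15 28 44
f 28 11 43
f 44 43 19
f 28 43 44
f 17 35 36
f 35 15 32
f 36 32 16
f 35 32 36
f 18 41 37
f 41 17 33
f 37 33 10
f 41 33 37
f 52 51 55
f 52 55 53
f 53 55 56
f 53 56 54
f 55 51 57
f 55 57 56
f 56 57 58
f 56 58 54
f 57 51 59
f 57 59 58
f 58 59 60
f 58 60 54
f 59 51 61
f 59 61 60
f 60 61 62
f 60 62 54
f 61 51 63
f 61 63 62
f 62 63 64
f 62 64 54
f 63 51 65
f 63 65 64
f 64 65 66
f 64 66 54
f 65 51 67
f 65 67 66
f 66 67 68
f 66 68 54
f 67 51 69
f 67 69 68
f 68 69 70
f 68 70 54
f 69 51 71
f 69 71 70
f 70 71 72
f 70 72 54
f 71 51 73
f 71 73 72
f 72 73 74
f 72 74 54
f 73 51 75
f 73 75 74
f 74 75 76
f 74 76 54
f 75 51 77
f 75 77 76
f 76 77 78
f 76 78 54
f 77 51 79
f 77 79 78
f 78 79 80
f 78 80 54
f 79 51 81
f 79 81 80
f 80 81 82
f 80 82 54
f 81 51 83
f 81 83 82
f 82 83 84
f 82 84 54
f 83 51 52
f 83 52 84
f 84 52 53
f 84 53 54
f 86 85 88
f 86 88 87
f 88 85 89
f 88 89 87
f 89 85 90
f 89 90 87
f 90 85 91
f 90 91 87
f 91 85 92
f 91 92 87
f 92 85 93
f 92 93 87
f 93 85 94
f 93 94 87
f 94 85 95
f 94 95 87
f 95 85 86
f 95 86 87
f 97 99 96
f 100 97 96
f 96 99 98
f 98 100 96
f 97 103 99
f 101 97 100
f 101 103 97
f 99 103 98
f 102 100 98
f 98 103 102
f 102 101 100
f 103 101 102

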